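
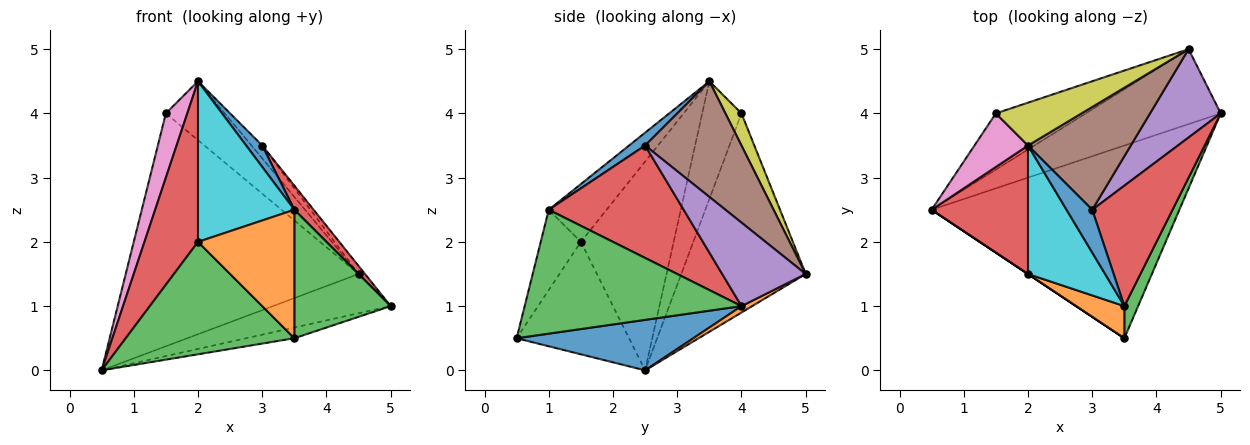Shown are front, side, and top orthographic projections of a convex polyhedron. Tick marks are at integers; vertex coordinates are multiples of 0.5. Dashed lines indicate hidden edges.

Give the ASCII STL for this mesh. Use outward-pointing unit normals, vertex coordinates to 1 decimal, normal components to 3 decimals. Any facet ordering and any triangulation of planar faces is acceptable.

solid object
 facet normal 0.199 0.054 -0.978
  outer loop
   vertex 3.5 0.5 0.5
   vertex 0.5 2.5 0.0
   vertex 5.0 4.0 1.0
  endloop
 endfacet
 facet normal 0.042 0.464 -0.885
  outer loop
   vertex 4.5 5.0 1.5
   vertex 5.0 4.0 1.0
   vertex 0.5 2.5 0.0
  endloop
 endfacet
 facet normal -0.555 -0.832 0.000
  outer loop
   vertex 2.0 1.5 2.0
   vertex 0.5 2.5 0.0
   vertex 3.5 0.5 0.5
  endloop
 endfacet
 facet normal -0.804 -0.464 0.371
  outer loop
   vertex 2.0 1.5 2.0
   vertex 2.0 3.5 4.5
   vertex 0.5 2.5 0.0
  endloop
 endfacet
 facet normal 0.762 0.059 0.645
  outer loop
   vertex 3.0 2.5 3.5
   vertex 5.0 4.0 1.0
   vertex 4.5 5.0 1.5
  endloop
 endfacet
 facet normal 0.745 0.083 0.662
  outer loop
   vertex 3.0 2.5 3.5
   vertex 4.5 5.0 1.5
   vertex 2.0 3.5 4.5
  endloop
 endfacet
 facet normal -0.815 -0.445 0.371
  outer loop
   vertex 1.5 4.0 4.0
   vertex 0.5 2.5 0.0
   vertex 2.0 3.5 4.5
  endloop
 endfacet
 facet normal -0.461 0.863 -0.208
  outer loop
   vertex 1.5 4.0 4.0
   vertex 4.5 5.0 1.5
   vertex 0.5 2.5 0.0
  endloop
 endfacet
 facet normal 0.215 0.790 0.574
  outer loop
   vertex 1.5 4.0 4.0
   vertex 2.0 3.5 4.5
   vertex 4.5 5.0 1.5
  endloop
 endfacet
 facet normal -0.424 -0.707 0.566
  outer loop
   vertex 3.5 1.0 2.5
   vertex 2.0 3.5 4.5
   vertex 2.0 1.5 2.0
  endloop
 endfacet
 facet normal 0.408 -0.408 0.816
  outer loop
   vertex 3.5 1.0 2.5
   vertex 3.0 2.5 3.5
   vertex 2.0 3.5 4.5
  endloop
 endfacet
 facet normal -0.375 -0.899 0.225
  outer loop
   vertex 3.5 1.0 2.5
   vertex 2.0 1.5 2.0
   vertex 3.5 0.5 0.5
  endloop
 endfacet
 facet normal 0.909 -0.404 0.101
  outer loop
   vertex 3.5 1.0 2.5
   vertex 3.5 0.5 0.5
   vertex 5.0 4.0 1.0
  endloop
 endfacet
 facet normal 0.808 -0.115 0.577
  outer loop
   vertex 3.5 1.0 2.5
   vertex 5.0 4.0 1.0
   vertex 3.0 2.5 3.5
  endloop
 endfacet
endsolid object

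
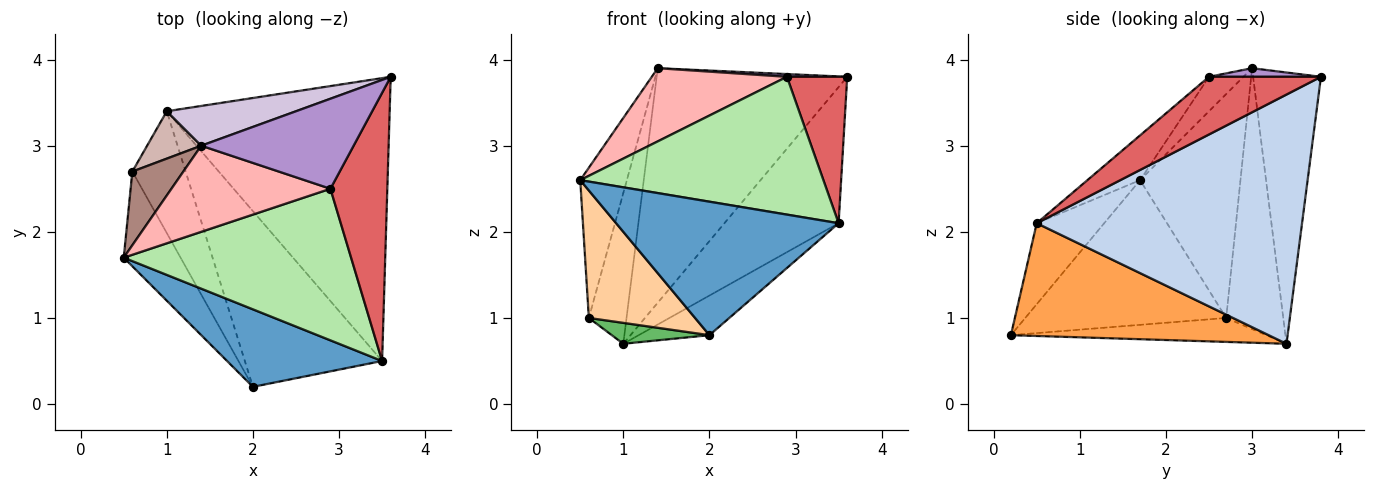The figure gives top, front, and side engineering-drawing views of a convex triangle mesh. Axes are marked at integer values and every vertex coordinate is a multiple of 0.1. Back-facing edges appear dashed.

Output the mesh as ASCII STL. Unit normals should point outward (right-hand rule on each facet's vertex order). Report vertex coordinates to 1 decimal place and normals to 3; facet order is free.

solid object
 facet normal -0.254 -0.837 0.486
  outer loop
   vertex 3.5 0.5 2.1
   vertex 0.5 1.7 2.6
   vertex 2.0 0.2 0.8
  endloop
 endfacet
 facet normal 0.710 0.305 -0.635
  outer loop
   vertex 3.5 0.5 2.1
   vertex 1.0 3.4 0.7
   vertex 3.6 3.8 3.8
  endloop
 endfacet
 facet normal 0.625 0.172 -0.761
  outer loop
   vertex 3.5 0.5 2.1
   vertex 2.0 0.2 0.8
   vertex 1.0 3.4 0.7
  endloop
 endfacet
 facet normal -0.835 -0.441 -0.328
  outer loop
   vertex 0.6 2.7 1.0
   vertex 2.0 0.2 0.8
   vertex 0.5 1.7 2.6
  endloop
 endfacet
 facet normal -0.405 -0.155 -0.901
  outer loop
   vertex 0.6 2.7 1.0
   vertex 1.0 3.4 0.7
   vertex 2.0 0.2 0.8
  endloop
 endfacet
 facet normal -0.144 -0.666 0.732
  outer loop
   vertex 2.9 2.5 3.8
   vertex 0.5 1.7 2.6
   vertex 3.5 0.5 2.1
  endloop
 endfacet
 facet normal 0.665 -0.358 0.656
  outer loop
   vertex 2.9 2.5 3.8
   vertex 3.5 0.5 2.1
   vertex 3.6 3.8 3.8
  endloop
 endfacet
 facet normal -0.163 -0.639 0.752
  outer loop
   vertex 1.4 3.0 3.9
   vertex 0.5 1.7 2.6
   vertex 2.9 2.5 3.8
  endloop
 endfacet
 facet normal 0.056 -0.030 0.998
  outer loop
   vertex 1.4 3.0 3.9
   vertex 2.9 2.5 3.8
   vertex 3.6 3.8 3.8
  endloop
 endfacet
 facet normal -0.331 0.930 0.158
  outer loop
   vertex 1.4 3.0 3.9
   vertex 3.6 3.8 3.8
   vertex 1.0 3.4 0.7
  endloop
 endfacet
 facet normal -0.888 0.413 0.202
  outer loop
   vertex 1.4 3.0 3.9
   vertex 0.6 2.7 1.0
   vertex 0.5 1.7 2.6
  endloop
 endfacet
 facet normal -0.822 0.543 0.171
  outer loop
   vertex 1.4 3.0 3.9
   vertex 1.0 3.4 0.7
   vertex 0.6 2.7 1.0
  endloop
 endfacet
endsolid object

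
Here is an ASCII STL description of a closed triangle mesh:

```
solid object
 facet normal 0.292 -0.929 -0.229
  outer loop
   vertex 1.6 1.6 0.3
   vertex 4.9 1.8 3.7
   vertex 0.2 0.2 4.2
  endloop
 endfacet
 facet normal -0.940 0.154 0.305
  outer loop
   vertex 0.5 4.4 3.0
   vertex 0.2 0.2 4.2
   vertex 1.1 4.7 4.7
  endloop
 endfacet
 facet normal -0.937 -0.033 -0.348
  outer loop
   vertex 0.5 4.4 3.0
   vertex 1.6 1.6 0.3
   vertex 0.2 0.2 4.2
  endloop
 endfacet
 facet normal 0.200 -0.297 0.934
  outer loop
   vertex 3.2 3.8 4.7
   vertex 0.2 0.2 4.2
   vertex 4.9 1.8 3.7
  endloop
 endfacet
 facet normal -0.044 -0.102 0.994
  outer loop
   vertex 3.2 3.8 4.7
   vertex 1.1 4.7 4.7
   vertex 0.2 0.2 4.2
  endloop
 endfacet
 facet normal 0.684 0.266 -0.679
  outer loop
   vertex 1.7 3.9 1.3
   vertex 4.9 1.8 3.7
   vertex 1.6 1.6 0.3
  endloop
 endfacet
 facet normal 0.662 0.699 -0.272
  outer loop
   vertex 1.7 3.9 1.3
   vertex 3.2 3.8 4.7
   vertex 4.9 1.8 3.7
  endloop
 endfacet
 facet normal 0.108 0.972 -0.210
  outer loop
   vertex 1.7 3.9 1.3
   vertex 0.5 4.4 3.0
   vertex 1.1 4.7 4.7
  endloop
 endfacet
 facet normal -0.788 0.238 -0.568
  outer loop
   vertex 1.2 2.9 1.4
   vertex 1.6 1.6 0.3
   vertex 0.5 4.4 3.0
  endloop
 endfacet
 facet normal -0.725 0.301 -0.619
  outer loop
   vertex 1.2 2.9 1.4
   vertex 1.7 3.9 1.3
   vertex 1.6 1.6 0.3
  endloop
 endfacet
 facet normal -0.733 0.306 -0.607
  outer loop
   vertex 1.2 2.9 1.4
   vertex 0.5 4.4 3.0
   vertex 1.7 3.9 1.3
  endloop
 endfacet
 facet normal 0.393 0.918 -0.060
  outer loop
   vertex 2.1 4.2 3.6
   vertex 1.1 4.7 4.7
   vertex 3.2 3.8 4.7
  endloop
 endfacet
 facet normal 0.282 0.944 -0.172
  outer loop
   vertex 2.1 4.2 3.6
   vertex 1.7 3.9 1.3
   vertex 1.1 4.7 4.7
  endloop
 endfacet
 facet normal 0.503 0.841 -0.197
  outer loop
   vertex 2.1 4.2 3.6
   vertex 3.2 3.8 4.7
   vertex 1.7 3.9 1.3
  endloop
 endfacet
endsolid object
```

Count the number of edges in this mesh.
21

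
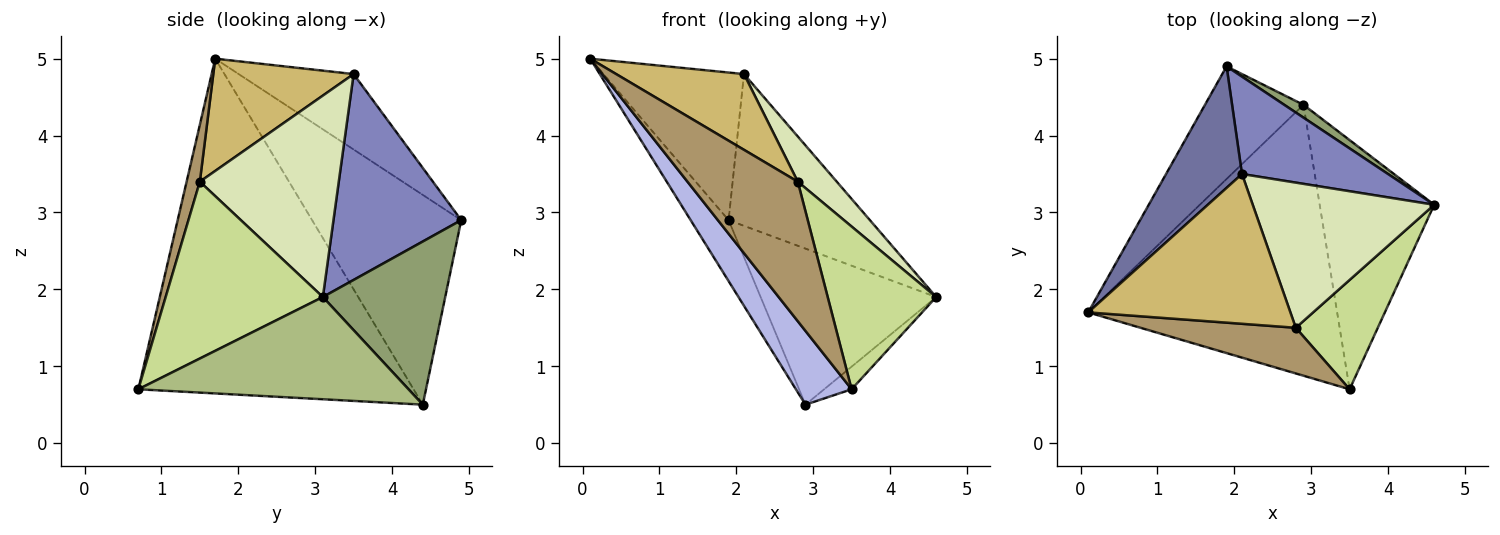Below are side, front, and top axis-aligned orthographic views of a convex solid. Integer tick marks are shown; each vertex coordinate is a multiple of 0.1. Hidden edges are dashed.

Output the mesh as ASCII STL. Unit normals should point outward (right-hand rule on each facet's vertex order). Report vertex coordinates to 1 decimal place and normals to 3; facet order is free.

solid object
 facet normal -0.534 0.653 0.537
  outer loop
   vertex 2.1 3.5 4.8
   vertex 1.9 4.9 2.9
   vertex 0.1 1.7 5.0
  endloop
 endfacet
 facet normal 0.606 0.670 0.430
  outer loop
   vertex 2.1 3.5 4.8
   vertex 4.6 3.1 1.9
   vertex 1.9 4.9 2.9
  endloop
 endfacet
 facet normal -0.882 0.224 -0.414
  outer loop
   vertex 2.9 4.4 0.5
   vertex 0.1 1.7 5.0
   vertex 1.9 4.9 2.9
  endloop
 endfacet
 facet normal -0.792 -0.160 -0.589
  outer loop
   vertex 2.9 4.4 0.5
   vertex 3.5 0.7 0.7
   vertex 0.1 1.7 5.0
  endloop
 endfacet
 facet normal 0.571 0.819 0.067
  outer loop
   vertex 2.9 4.4 0.5
   vertex 1.9 4.9 2.9
   vertex 4.6 3.1 1.9
  endloop
 endfacet
 facet normal 0.665 0.068 -0.744
  outer loop
   vertex 2.9 4.4 0.5
   vertex 4.6 3.1 1.9
   vertex 3.5 0.7 0.7
  endloop
 endfacet
 facet normal 0.769 -0.531 0.357
  outer loop
   vertex 2.8 1.5 3.4
   vertex 3.5 0.7 0.7
   vertex 4.6 3.1 1.9
  endloop
 endfacet
 facet normal 0.727 -0.204 0.655
  outer loop
   vertex 2.8 1.5 3.4
   vertex 4.6 3.1 1.9
   vertex 2.1 3.5 4.8
  endloop
 endfacet
 facet normal 0.113 -0.944 0.309
  outer loop
   vertex 2.8 1.5 3.4
   vertex 0.1 1.7 5.0
   vertex 3.5 0.7 0.7
  endloop
 endfacet
 facet normal 0.444 -0.404 0.800
  outer loop
   vertex 2.8 1.5 3.4
   vertex 2.1 3.5 4.8
   vertex 0.1 1.7 5.0
  endloop
 endfacet
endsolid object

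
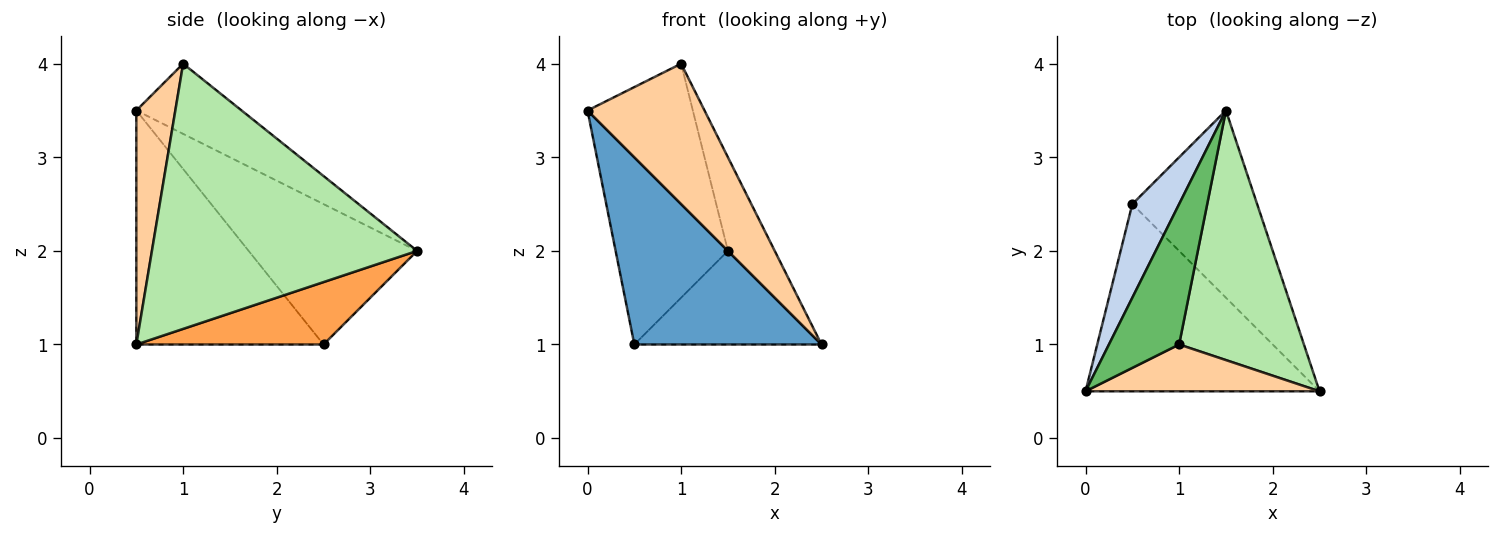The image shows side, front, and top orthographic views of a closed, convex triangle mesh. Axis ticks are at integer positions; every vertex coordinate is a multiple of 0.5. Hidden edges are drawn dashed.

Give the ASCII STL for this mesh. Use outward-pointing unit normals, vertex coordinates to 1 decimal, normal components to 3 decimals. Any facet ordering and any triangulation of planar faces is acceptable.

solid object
 facet normal -0.577 -0.577 -0.577
  outer loop
   vertex 0.5 2.5 1.0
   vertex 2.5 0.5 1.0
   vertex 0.0 0.5 3.5
  endloop
 endfacet
 facet normal -0.802 0.535 0.267
  outer loop
   vertex 0.5 2.5 1.0
   vertex 0.0 0.5 3.5
   vertex 1.5 3.5 2.0
  endloop
 endfacet
 facet normal 0.408 0.408 -0.816
  outer loop
   vertex 0.5 2.5 1.0
   vertex 1.5 3.5 2.0
   vertex 2.5 0.5 1.0
  endloop
 endfacet
 facet normal 0.302 -0.905 0.302
  outer loop
   vertex 1.0 1.0 4.0
   vertex 0.0 0.5 3.5
   vertex 2.5 0.5 1.0
  endloop
 endfacet
 facet normal -0.577 0.577 0.577
  outer loop
   vertex 1.0 1.0 4.0
   vertex 1.5 3.5 2.0
   vertex 0.0 0.5 3.5
  endloop
 endfacet
 facet normal 0.894 0.158 0.420
  outer loop
   vertex 1.0 1.0 4.0
   vertex 2.5 0.5 1.0
   vertex 1.5 3.5 2.0
  endloop
 endfacet
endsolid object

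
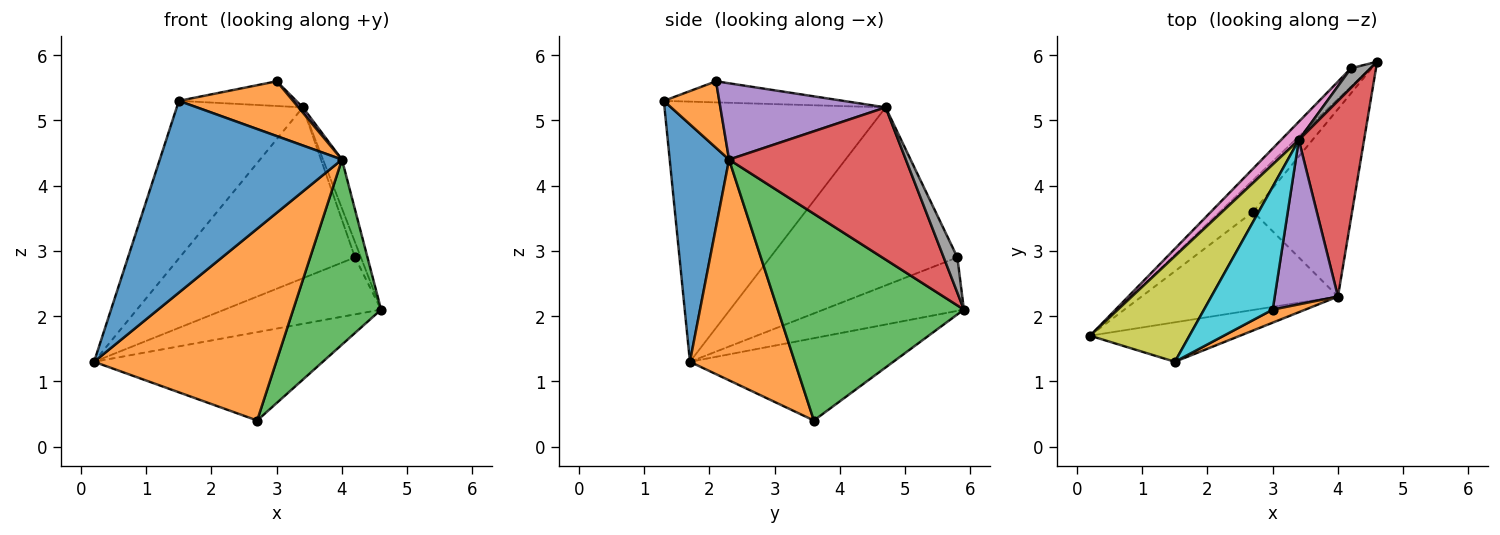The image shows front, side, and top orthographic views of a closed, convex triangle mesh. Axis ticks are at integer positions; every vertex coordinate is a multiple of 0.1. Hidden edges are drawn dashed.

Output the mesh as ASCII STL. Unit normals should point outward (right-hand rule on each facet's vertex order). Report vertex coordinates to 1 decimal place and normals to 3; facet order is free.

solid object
 facet normal -0.642 0.722 -0.259
  outer loop
   vertex 2.7 3.6 0.4
   vertex 0.2 1.7 1.3
   vertex 4.6 5.9 2.1
  endloop
 endfacet
 facet normal 0.456 -0.792 -0.406
  outer loop
   vertex 4.0 2.3 4.4
   vertex 0.2 1.7 1.3
   vertex 2.7 3.6 0.4
  endloop
 endfacet
 facet normal 0.830 -0.392 -0.397
  outer loop
   vertex 4.0 2.3 4.4
   vertex 2.7 3.6 0.4
   vertex 4.6 5.9 2.1
  endloop
 endfacet
 facet normal 0.915 0.098 0.392
  outer loop
   vertex 4.0 2.3 4.4
   vertex 4.6 5.9 2.1
   vertex 3.4 4.7 5.2
  endloop
 endfacet
 facet normal 0.770 -0.020 0.638
  outer loop
   vertex 4.0 2.3 4.4
   vertex 3.4 4.7 5.2
   vertex 3.0 2.1 5.6
  endloop
 endfacet
 facet normal -0.649 0.724 -0.234
  outer loop
   vertex 4.2 5.8 2.9
   vertex 4.6 5.9 2.1
   vertex 0.2 1.7 1.3
  endloop
 endfacet
 facet normal -0.728 0.682 0.073
  outer loop
   vertex 4.2 5.8 2.9
   vertex 0.2 1.7 1.3
   vertex 3.4 4.7 5.2
  endloop
 endfacet
 facet normal 0.819 0.353 0.453
  outer loop
   vertex 4.2 5.8 2.9
   vertex 3.4 4.7 5.2
   vertex 4.6 5.9 2.1
  endloop
 endfacet
 facet normal -0.825 0.470 0.315
  outer loop
   vertex 1.5 1.3 5.3
   vertex 3.4 4.7 5.2
   vertex 0.2 1.7 1.3
  endloop
 endfacet
 facet normal -0.288 0.189 0.939
  outer loop
   vertex 1.5 1.3 5.3
   vertex 3.0 2.1 5.6
   vertex 3.4 4.7 5.2
  endloop
 endfacet
 facet normal 0.304 -0.933 -0.192
  outer loop
   vertex 1.5 1.3 5.3
   vertex 0.2 1.7 1.3
   vertex 4.0 2.3 4.4
  endloop
 endfacet
 facet normal 0.427 -0.880 0.209
  outer loop
   vertex 1.5 1.3 5.3
   vertex 4.0 2.3 4.4
   vertex 3.0 2.1 5.6
  endloop
 endfacet
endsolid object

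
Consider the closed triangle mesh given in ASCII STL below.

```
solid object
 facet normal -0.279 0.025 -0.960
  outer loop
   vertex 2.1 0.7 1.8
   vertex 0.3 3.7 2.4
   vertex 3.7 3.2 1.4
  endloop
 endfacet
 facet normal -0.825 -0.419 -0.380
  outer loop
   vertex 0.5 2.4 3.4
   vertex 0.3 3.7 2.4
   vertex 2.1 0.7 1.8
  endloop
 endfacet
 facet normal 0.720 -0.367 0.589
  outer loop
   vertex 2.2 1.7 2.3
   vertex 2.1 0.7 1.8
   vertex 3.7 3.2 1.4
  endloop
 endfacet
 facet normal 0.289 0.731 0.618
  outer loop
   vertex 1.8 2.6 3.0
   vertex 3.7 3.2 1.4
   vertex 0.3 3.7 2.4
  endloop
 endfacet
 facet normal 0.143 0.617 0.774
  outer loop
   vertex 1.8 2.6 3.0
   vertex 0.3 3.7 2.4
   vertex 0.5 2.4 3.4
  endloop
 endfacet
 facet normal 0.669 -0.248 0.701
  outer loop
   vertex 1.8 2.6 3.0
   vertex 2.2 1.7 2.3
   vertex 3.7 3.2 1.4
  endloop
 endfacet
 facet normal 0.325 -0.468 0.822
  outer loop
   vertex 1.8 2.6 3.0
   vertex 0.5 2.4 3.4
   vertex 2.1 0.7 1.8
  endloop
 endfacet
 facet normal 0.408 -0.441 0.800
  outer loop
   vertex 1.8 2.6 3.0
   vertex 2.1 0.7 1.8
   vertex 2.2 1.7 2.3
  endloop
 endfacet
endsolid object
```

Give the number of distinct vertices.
6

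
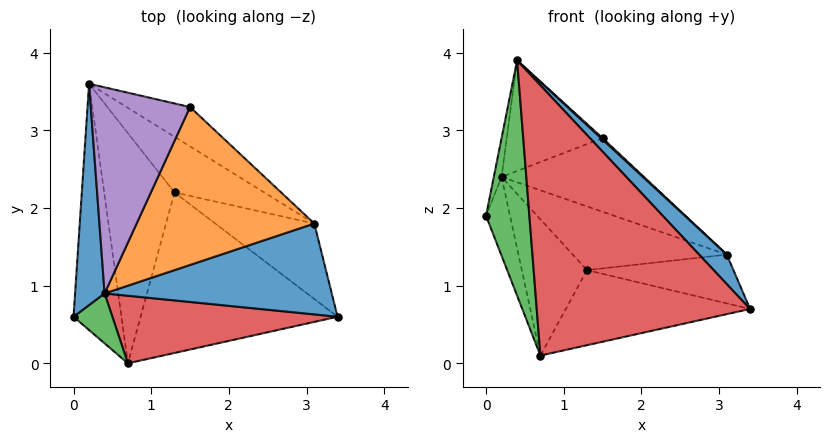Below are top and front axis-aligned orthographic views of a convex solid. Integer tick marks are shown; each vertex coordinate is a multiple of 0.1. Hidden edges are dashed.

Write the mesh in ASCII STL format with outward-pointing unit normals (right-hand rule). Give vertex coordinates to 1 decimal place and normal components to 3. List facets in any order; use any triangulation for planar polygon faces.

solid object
 facet normal -0.981 0.034 0.191
  outer loop
   vertex 0.4 0.9 3.9
   vertex 0.2 3.6 2.4
   vertex 0.0 0.6 1.9
  endloop
 endfacet
 facet normal -0.910 0.127 -0.396
  outer loop
   vertex 0.7 0.0 0.1
   vertex 0.0 0.6 1.9
   vertex 0.2 3.6 2.4
  endloop
 endfacet
 facet normal -0.291 -0.936 0.199
  outer loop
   vertex 0.7 0.0 0.1
   vertex 0.4 0.9 3.9
   vertex 0.0 0.6 1.9
  endloop
 endfacet
 facet normal 0.160 -0.958 0.239
  outer loop
   vertex 0.7 0.0 0.1
   vertex 3.4 0.6 0.7
   vertex 0.4 0.9 3.9
  endloop
 endfacet
 facet normal -0.224 0.461 0.859
  outer loop
   vertex 1.5 3.3 2.9
   vertex 0.2 3.6 2.4
   vertex 0.4 0.9 3.9
  endloop
 endfacet
 facet normal 0.107 0.421 -0.901
  outer loop
   vertex 1.3 2.2 1.2
   vertex 3.4 0.6 0.7
   vertex 0.7 0.0 0.1
  endloop
 endfacet
 facet normal -0.279 0.489 -0.826
  outer loop
   vertex 1.3 2.2 1.2
   vertex 0.7 0.0 0.1
   vertex 0.2 3.6 2.4
  endloop
 endfacet
 facet normal 0.359 0.823 -0.440
  outer loop
   vertex 3.1 1.8 1.4
   vertex 0.2 3.6 2.4
   vertex 1.5 3.3 2.9
  endloop
 endfacet
 facet normal 0.234 0.732 -0.640
  outer loop
   vertex 3.1 1.8 1.4
   vertex 1.3 2.2 1.2
   vertex 0.2 3.6 2.4
  endloop
 endfacet
 facet normal 0.209 0.531 -0.821
  outer loop
   vertex 3.1 1.8 1.4
   vertex 3.4 0.6 0.7
   vertex 1.3 2.2 1.2
  endloop
 endfacet
 facet normal 0.701 -0.220 0.678
  outer loop
   vertex 3.1 1.8 1.4
   vertex 0.4 0.9 3.9
   vertex 3.4 0.6 0.7
  endloop
 endfacet
 facet normal 0.681 -0.007 0.733
  outer loop
   vertex 3.1 1.8 1.4
   vertex 1.5 3.3 2.9
   vertex 0.4 0.9 3.9
  endloop
 endfacet
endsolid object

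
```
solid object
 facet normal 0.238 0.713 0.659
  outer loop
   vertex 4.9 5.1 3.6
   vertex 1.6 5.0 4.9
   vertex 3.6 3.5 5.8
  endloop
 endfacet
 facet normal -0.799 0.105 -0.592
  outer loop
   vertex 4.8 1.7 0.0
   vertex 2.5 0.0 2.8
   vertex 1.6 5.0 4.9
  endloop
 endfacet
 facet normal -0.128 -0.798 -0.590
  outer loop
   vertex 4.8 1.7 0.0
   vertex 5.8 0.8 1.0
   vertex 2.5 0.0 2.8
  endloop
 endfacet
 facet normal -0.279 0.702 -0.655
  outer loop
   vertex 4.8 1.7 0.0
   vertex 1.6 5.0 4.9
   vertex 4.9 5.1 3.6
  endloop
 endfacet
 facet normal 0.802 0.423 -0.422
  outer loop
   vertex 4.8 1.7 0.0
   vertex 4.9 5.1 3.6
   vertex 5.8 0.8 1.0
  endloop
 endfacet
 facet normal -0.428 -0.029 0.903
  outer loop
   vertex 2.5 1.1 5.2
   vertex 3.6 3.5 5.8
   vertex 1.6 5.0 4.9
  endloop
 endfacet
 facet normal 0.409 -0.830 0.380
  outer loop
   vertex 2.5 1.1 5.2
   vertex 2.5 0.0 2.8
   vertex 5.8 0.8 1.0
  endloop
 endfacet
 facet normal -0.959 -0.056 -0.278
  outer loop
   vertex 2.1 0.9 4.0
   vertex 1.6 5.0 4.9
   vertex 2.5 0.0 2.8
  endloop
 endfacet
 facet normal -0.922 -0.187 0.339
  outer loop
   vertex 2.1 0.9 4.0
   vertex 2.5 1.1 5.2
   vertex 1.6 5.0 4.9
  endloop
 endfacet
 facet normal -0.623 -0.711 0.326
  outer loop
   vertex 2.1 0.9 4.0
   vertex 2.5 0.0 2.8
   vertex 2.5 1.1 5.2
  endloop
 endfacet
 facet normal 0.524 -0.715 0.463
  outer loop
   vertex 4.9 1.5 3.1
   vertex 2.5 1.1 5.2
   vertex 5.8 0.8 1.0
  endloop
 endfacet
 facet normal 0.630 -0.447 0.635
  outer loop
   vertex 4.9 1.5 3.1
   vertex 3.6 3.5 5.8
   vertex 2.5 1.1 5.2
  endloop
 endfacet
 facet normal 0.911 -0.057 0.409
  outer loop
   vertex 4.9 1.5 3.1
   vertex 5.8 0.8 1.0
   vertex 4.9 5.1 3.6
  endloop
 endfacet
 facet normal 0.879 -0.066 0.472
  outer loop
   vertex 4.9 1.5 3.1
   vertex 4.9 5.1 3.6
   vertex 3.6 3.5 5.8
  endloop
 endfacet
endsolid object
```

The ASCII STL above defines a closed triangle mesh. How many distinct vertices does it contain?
9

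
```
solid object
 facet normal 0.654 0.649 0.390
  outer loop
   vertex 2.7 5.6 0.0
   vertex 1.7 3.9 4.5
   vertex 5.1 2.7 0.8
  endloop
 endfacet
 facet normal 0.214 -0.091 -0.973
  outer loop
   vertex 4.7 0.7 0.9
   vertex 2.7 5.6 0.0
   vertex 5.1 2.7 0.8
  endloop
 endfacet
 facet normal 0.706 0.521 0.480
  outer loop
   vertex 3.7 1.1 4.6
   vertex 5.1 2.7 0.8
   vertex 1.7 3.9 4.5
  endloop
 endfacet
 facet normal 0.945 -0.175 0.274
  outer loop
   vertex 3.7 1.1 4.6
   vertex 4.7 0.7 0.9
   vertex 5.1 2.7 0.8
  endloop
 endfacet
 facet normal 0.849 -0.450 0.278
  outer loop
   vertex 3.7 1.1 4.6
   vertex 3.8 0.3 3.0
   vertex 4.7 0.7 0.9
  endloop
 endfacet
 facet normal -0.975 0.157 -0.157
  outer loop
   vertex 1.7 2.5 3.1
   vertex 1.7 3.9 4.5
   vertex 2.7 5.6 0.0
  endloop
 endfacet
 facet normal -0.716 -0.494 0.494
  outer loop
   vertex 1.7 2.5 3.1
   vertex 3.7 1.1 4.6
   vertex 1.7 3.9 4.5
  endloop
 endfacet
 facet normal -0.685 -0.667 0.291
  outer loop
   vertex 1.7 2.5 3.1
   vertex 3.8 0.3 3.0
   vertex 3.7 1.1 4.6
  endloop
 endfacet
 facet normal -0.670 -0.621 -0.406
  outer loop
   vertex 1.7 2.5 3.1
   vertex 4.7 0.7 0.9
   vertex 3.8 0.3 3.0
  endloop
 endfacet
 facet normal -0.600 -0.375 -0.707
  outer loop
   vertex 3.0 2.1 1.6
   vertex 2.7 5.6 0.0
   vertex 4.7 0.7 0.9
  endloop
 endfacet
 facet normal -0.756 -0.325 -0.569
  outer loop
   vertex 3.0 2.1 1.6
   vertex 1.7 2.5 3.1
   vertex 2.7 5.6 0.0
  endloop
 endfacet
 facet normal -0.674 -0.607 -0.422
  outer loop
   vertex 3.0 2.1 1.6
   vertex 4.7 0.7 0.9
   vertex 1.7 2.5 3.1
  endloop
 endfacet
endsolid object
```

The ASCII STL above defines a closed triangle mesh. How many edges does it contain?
18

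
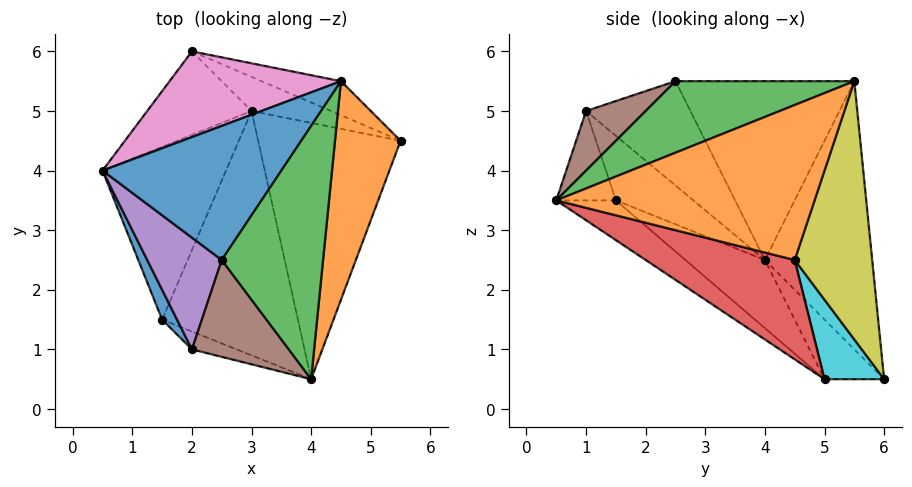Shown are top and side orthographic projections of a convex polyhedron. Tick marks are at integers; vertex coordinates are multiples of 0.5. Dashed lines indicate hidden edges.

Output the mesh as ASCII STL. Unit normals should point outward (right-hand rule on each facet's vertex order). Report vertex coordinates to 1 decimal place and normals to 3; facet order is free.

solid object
 facet normal -0.640 0.426 0.640
  outer loop
   vertex 4.5 5.5 5.5
   vertex 0.5 4.0 2.5
   vertex 2.5 2.5 5.5
  endloop
 endfacet
 facet normal 0.894 -0.241 0.378
  outer loop
   vertex 4.5 5.5 5.5
   vertex 4.0 0.5 3.5
   vertex 5.5 4.5 2.5
  endloop
 endfacet
 facet normal 0.538 -0.359 0.763
  outer loop
   vertex 4.5 5.5 5.5
   vertex 2.5 2.5 5.5
   vertex 4.0 0.5 3.5
  endloop
 endfacet
 facet normal 0.528 -0.387 -0.756
  outer loop
   vertex 3.0 5.0 0.5
   vertex 5.5 4.5 2.5
   vertex 4.0 0.5 3.5
  endloop
 endfacet
 facet normal -0.811 0.077 0.580
  outer loop
   vertex 2.0 1.0 5.0
   vertex 2.5 2.5 5.5
   vertex 0.5 4.0 2.5
  endloop
 endfacet
 facet normal 0.476 -0.417 0.774
  outer loop
   vertex 2.0 1.0 5.0
   vertex 4.0 0.5 3.5
   vertex 2.5 2.5 5.5
  endloop
 endfacet
 facet normal -0.547 0.760 0.350
  outer loop
   vertex 2.0 6.0 0.5
   vertex 0.5 4.0 2.5
   vertex 4.5 5.5 5.5
  endloop
 endfacet
 facet normal -0.444 -0.444 -0.778
  outer loop
   vertex 2.0 6.0 0.5
   vertex 3.0 5.0 0.5
   vertex 0.5 4.0 2.5
  endloop
 endfacet
 facet normal 0.457 0.878 -0.141
  outer loop
   vertex 2.0 6.0 0.5
   vertex 4.5 5.5 5.5
   vertex 5.5 4.5 2.5
  endloop
 endfacet
 facet normal 0.577 0.577 -0.577
  outer loop
   vertex 2.0 6.0 0.5
   vertex 5.5 4.5 2.5
   vertex 3.0 5.0 0.5
  endloop
 endfacet
 facet normal -0.933 -0.287 0.215
  outer loop
   vertex 1.5 1.5 3.5
   vertex 2.0 1.0 5.0
   vertex 0.5 4.0 2.5
  endloop
 endfacet
 facet normal -0.365 -0.913 -0.183
  outer loop
   vertex 1.5 1.5 3.5
   vertex 4.0 0.5 3.5
   vertex 2.0 1.0 5.0
  endloop
 endfacet
 facet normal -0.424 -0.478 -0.769
  outer loop
   vertex 1.5 1.5 3.5
   vertex 0.5 4.0 2.5
   vertex 3.0 5.0 0.5
  endloop
 endfacet
 facet normal -0.230 -0.575 -0.785
  outer loop
   vertex 1.5 1.5 3.5
   vertex 3.0 5.0 0.5
   vertex 4.0 0.5 3.5
  endloop
 endfacet
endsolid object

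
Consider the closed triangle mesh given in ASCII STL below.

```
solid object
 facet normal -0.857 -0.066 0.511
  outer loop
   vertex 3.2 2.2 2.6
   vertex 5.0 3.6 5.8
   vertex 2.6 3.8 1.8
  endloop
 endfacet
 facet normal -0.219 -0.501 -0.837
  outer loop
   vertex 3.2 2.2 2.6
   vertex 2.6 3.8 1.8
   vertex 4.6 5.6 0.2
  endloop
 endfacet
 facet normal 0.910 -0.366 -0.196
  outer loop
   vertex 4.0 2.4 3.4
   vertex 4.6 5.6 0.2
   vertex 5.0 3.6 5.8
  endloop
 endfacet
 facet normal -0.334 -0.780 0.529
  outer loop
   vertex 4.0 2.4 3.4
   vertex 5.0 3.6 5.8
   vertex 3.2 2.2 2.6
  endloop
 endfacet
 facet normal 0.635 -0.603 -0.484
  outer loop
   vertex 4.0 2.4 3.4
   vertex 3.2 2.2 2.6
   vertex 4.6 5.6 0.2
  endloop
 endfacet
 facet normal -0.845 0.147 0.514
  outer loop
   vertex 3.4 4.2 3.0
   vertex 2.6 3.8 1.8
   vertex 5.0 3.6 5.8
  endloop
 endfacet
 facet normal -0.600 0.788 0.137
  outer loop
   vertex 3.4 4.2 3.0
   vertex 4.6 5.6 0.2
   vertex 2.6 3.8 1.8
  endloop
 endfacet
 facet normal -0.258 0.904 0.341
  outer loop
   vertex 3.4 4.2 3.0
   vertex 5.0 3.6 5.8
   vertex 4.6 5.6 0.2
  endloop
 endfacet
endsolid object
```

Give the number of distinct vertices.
6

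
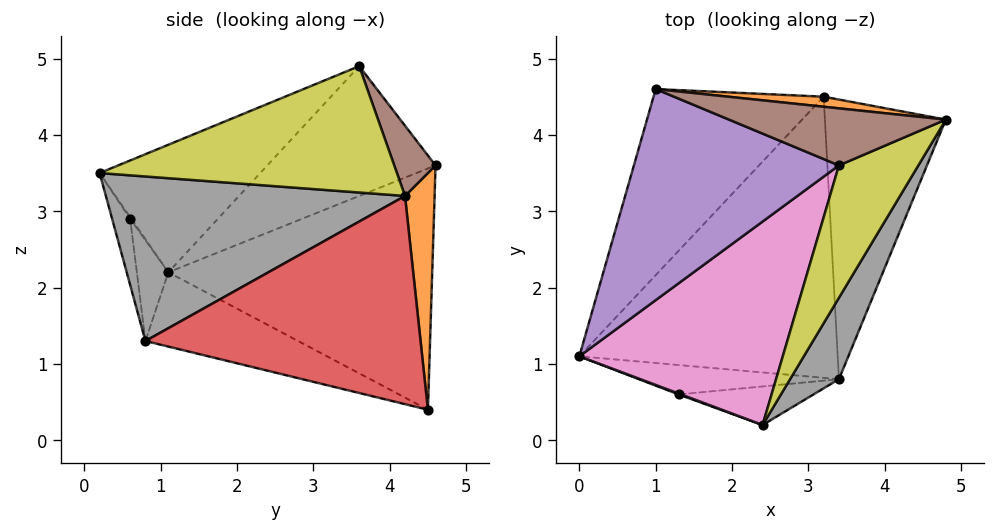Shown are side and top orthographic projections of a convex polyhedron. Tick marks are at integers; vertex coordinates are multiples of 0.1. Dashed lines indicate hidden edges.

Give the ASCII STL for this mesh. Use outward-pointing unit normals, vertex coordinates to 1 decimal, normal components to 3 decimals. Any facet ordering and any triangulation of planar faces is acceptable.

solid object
 facet normal -0.741 0.421 -0.523
  outer loop
   vertex 3.2 4.5 0.4
   vertex 0.0 1.1 2.2
   vertex 1.0 4.6 3.6
  endloop
 endfacet
 facet normal 0.109 0.993 0.044
  outer loop
   vertex 3.2 4.5 0.4
   vertex 1.0 4.6 3.6
   vertex 4.8 4.2 3.2
  endloop
 endfacet
 facet normal -0.268 -0.241 -0.933
  outer loop
   vertex 3.4 0.8 1.3
   vertex 0.0 1.1 2.2
   vertex 3.2 4.5 0.4
  endloop
 endfacet
 facet normal 0.862 -0.075 -0.501
  outer loop
   vertex 3.4 0.8 1.3
   vertex 3.2 4.5 0.4
   vertex 4.8 4.2 3.2
  endloop
 endfacet
 facet normal -0.526 -0.182 0.831
  outer loop
   vertex 3.4 3.6 4.9
   vertex 1.0 4.6 3.6
   vertex 0.0 1.1 2.2
  endloop
 endfacet
 facet normal 0.139 0.892 0.430
  outer loop
   vertex 3.4 3.6 4.9
   vertex 4.8 4.2 3.2
   vertex 1.0 4.6 3.6
  endloop
 endfacet
 facet normal -0.522 -0.189 0.832
  outer loop
   vertex 2.4 0.2 3.5
   vertex 3.4 3.6 4.9
   vertex 0.0 1.1 2.2
  endloop
 endfacet
 facet normal 0.839 -0.484 0.249
  outer loop
   vertex 2.4 0.2 3.5
   vertex 3.4 0.8 1.3
   vertex 4.8 4.2 3.2
  endloop
 endfacet
 facet normal 0.767 -0.424 0.482
  outer loop
   vertex 2.4 0.2 3.5
   vertex 4.8 4.2 3.2
   vertex 3.4 3.6 4.9
  endloop
 endfacet
 facet normal -0.172 -0.924 -0.341
  outer loop
   vertex 1.3 0.6 2.9
   vertex 0.0 1.1 2.2
   vertex 3.4 0.8 1.3
  endloop
 endfacet
 facet normal -0.535 -0.267 0.802
  outer loop
   vertex 1.3 0.6 2.9
   vertex 2.4 0.2 3.5
   vertex 0.0 1.1 2.2
  endloop
 endfacet
 facet normal -0.160 -0.931 -0.327
  outer loop
   vertex 1.3 0.6 2.9
   vertex 3.4 0.8 1.3
   vertex 2.4 0.2 3.5
  endloop
 endfacet
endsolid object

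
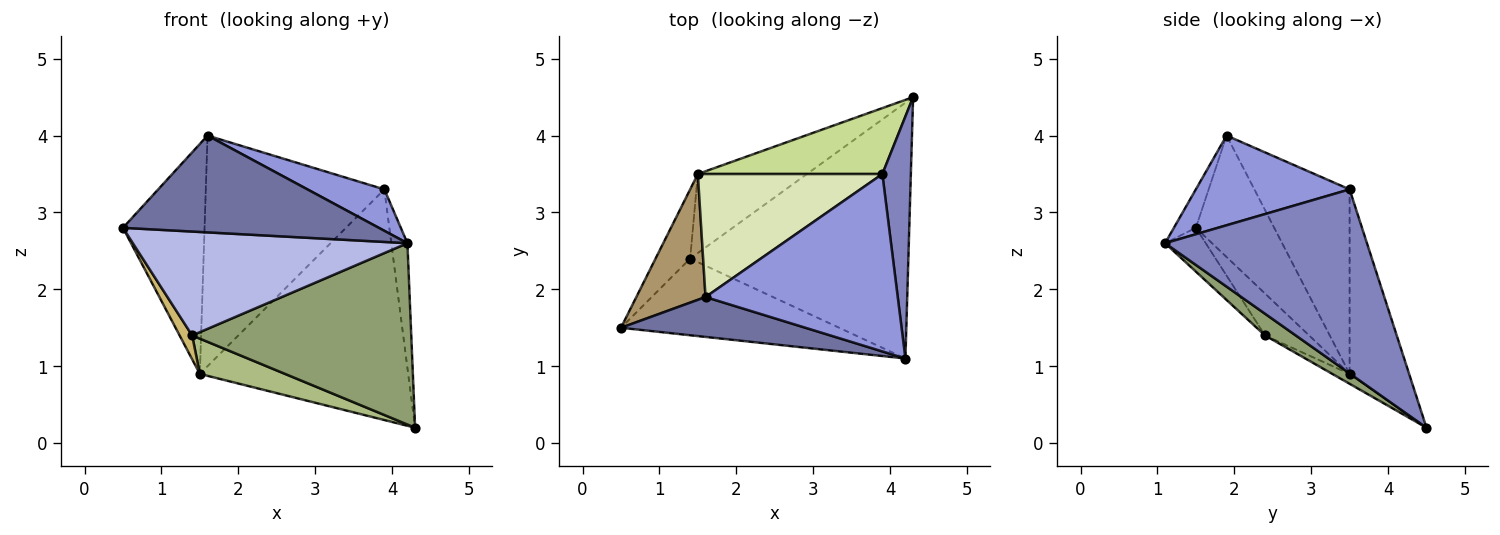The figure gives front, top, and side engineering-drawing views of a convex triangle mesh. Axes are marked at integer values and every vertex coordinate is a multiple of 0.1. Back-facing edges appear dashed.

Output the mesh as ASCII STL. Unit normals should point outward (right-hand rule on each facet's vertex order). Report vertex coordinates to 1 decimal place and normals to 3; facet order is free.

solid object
 facet normal -0.079 -0.922 0.380
  outer loop
   vertex 1.6 1.9 4.0
   vertex 0.5 1.5 2.8
   vertex 4.2 1.1 2.6
  endloop
 endfacet
 facet normal 0.985 0.079 0.152
  outer loop
   vertex 3.9 3.5 3.3
   vertex 4.2 1.1 2.6
   vertex 4.3 4.5 0.2
  endloop
 endfacet
 facet normal 0.414 -0.207 0.887
  outer loop
   vertex 3.9 3.5 3.3
   vertex 1.6 1.9 4.0
   vertex 4.2 1.1 2.6
  endloop
 endfacet
 facet normal -0.118 -0.799 -0.590
  outer loop
   vertex 1.4 2.4 1.4
   vertex 4.2 1.1 2.6
   vertex 0.5 1.5 2.8
  endloop
 endfacet
 facet normal 0.081 -0.576 -0.813
  outer loop
   vertex 1.4 2.4 1.4
   vertex 4.3 4.5 0.2
   vertex 4.2 1.1 2.6
  endloop
 endfacet
 facet normal -0.082 -0.406 -0.910
  outer loop
   vertex 1.5 3.5 0.9
   vertex 4.3 4.5 0.2
   vertex 1.4 2.4 1.4
  endloop
 endfacet
 facet normal -0.265 0.927 0.265
  outer loop
   vertex 1.5 3.5 0.9
   vertex 3.9 3.5 3.3
   vertex 4.3 4.5 0.2
  endloop
 endfacet
 facet normal -0.426 0.798 0.426
  outer loop
   vertex 1.5 3.5 0.9
   vertex 1.6 1.9 4.0
   vertex 3.9 3.5 3.3
  endloop
 endfacet
 facet normal -0.644 0.671 0.367
  outer loop
   vertex 1.5 3.5 0.9
   vertex 0.5 1.5 2.8
   vertex 1.6 1.9 4.0
  endloop
 endfacet
 facet normal -0.753 -0.214 -0.622
  outer loop
   vertex 1.5 3.5 0.9
   vertex 1.4 2.4 1.4
   vertex 0.5 1.5 2.8
  endloop
 endfacet
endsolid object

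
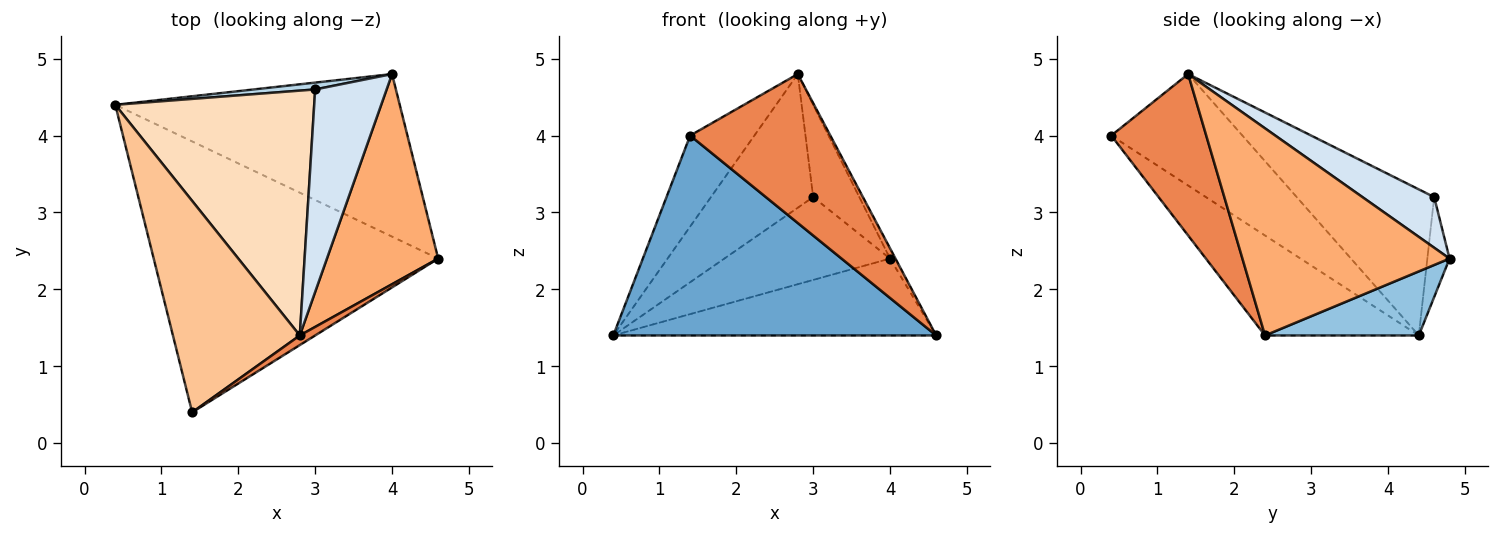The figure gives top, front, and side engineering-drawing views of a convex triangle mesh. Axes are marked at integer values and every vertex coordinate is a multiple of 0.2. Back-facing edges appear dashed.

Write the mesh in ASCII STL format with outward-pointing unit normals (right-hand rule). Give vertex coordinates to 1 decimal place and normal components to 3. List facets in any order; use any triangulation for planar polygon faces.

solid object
 facet normal -0.272 -0.571 -0.774
  outer loop
   vertex 1.4 0.4 4.0
   vertex 0.4 4.4 1.4
   vertex 4.6 2.4 1.4
  endloop
 endfacet
 facet normal 0.200 0.419 -0.886
  outer loop
   vertex 4.0 4.8 2.4
   vertex 4.6 2.4 1.4
   vertex 0.4 4.4 1.4
  endloop
 endfacet
 facet normal -0.132 0.988 0.081
  outer loop
   vertex 3.0 4.6 3.2
   vertex 4.0 4.8 2.4
   vertex 0.4 4.4 1.4
  endloop
 endfacet
 facet normal 0.542 0.348 0.765
  outer loop
   vertex 2.8 1.4 4.8
   vertex 4.0 4.8 2.4
   vertex 3.0 4.6 3.2
  endloop
 endfacet
 facet normal 0.560 -0.827 0.053
  outer loop
   vertex 2.8 1.4 4.8
   vertex 1.4 0.4 4.0
   vertex 4.6 2.4 1.4
  endloop
 endfacet
 facet normal 0.881 0.023 0.473
  outer loop
   vertex 2.8 1.4 4.8
   vertex 4.6 2.4 1.4
   vertex 4.0 4.8 2.4
  endloop
 endfacet
 facet normal -0.628 0.308 0.715
  outer loop
   vertex 2.8 1.4 4.8
   vertex 0.4 4.4 1.4
   vertex 1.4 0.4 4.0
  endloop
 endfacet
 facet normal -0.542 0.403 0.738
  outer loop
   vertex 2.8 1.4 4.8
   vertex 3.0 4.6 3.2
   vertex 0.4 4.4 1.4
  endloop
 endfacet
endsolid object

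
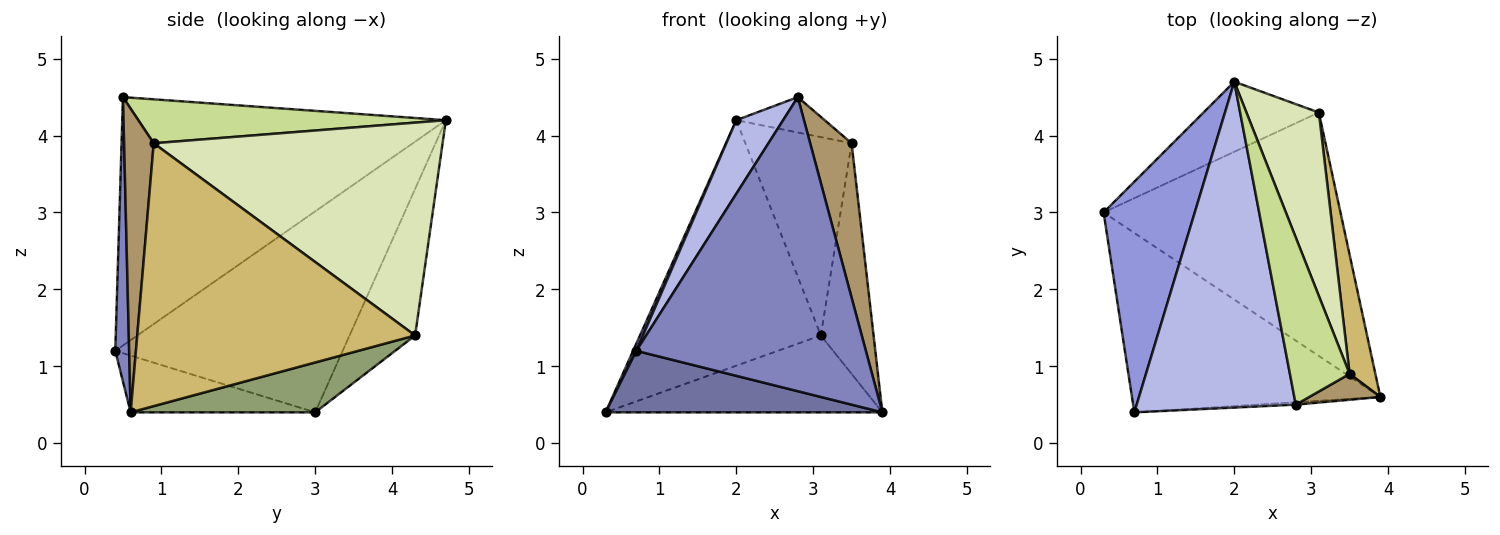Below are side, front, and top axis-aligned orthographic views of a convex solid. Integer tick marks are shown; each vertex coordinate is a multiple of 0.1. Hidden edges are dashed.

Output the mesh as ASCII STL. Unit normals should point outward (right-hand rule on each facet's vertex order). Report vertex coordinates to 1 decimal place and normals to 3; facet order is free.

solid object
 facet normal -0.211 -0.317 -0.925
  outer loop
   vertex 0.7 0.4 1.2
   vertex 0.3 3.0 0.4
   vertex 3.9 0.6 0.4
  endloop
 endfacet
 facet normal 0.060 -0.998 -0.008
  outer loop
   vertex 0.7 0.4 1.2
   vertex 3.9 0.6 0.4
   vertex 2.8 0.5 4.5
  endloop
 endfacet
 facet normal -0.911 -0.013 0.413
  outer loop
   vertex 0.7 0.4 1.2
   vertex 2.0 4.7 4.2
   vertex 0.3 3.0 0.4
  endloop
 endfacet
 facet normal -0.836 -0.121 0.536
  outer loop
   vertex 0.7 0.4 1.2
   vertex 2.8 0.5 4.5
   vertex 2.0 4.7 4.2
  endloop
 endfacet
 facet normal 0.197 0.295 -0.935
  outer loop
   vertex 3.1 4.3 1.4
   vertex 3.9 0.6 0.4
   vertex 0.3 3.0 0.4
  endloop
 endfacet
 facet normal -0.329 0.908 -0.259
  outer loop
   vertex 3.1 4.3 1.4
   vertex 0.3 3.0 0.4
   vertex 2.0 4.7 4.2
  endloop
 endfacet
 facet normal 0.584 0.168 0.794
  outer loop
   vertex 3.5 0.9 3.9
   vertex 2.0 4.7 4.2
   vertex 2.8 0.5 4.5
  endloop
 endfacet
 facet normal 0.894 0.329 0.304
  outer loop
   vertex 3.5 0.9 3.9
   vertex 3.1 4.3 1.4
   vertex 2.0 4.7 4.2
  endloop
 endfacet
 facet normal 0.576 -0.806 0.135
  outer loop
   vertex 3.5 0.9 3.9
   vertex 2.8 0.5 4.5
   vertex 3.9 0.6 0.4
  endloop
 endfacet
 facet normal 0.978 0.186 0.096
  outer loop
   vertex 3.5 0.9 3.9
   vertex 3.9 0.6 0.4
   vertex 3.1 4.3 1.4
  endloop
 endfacet
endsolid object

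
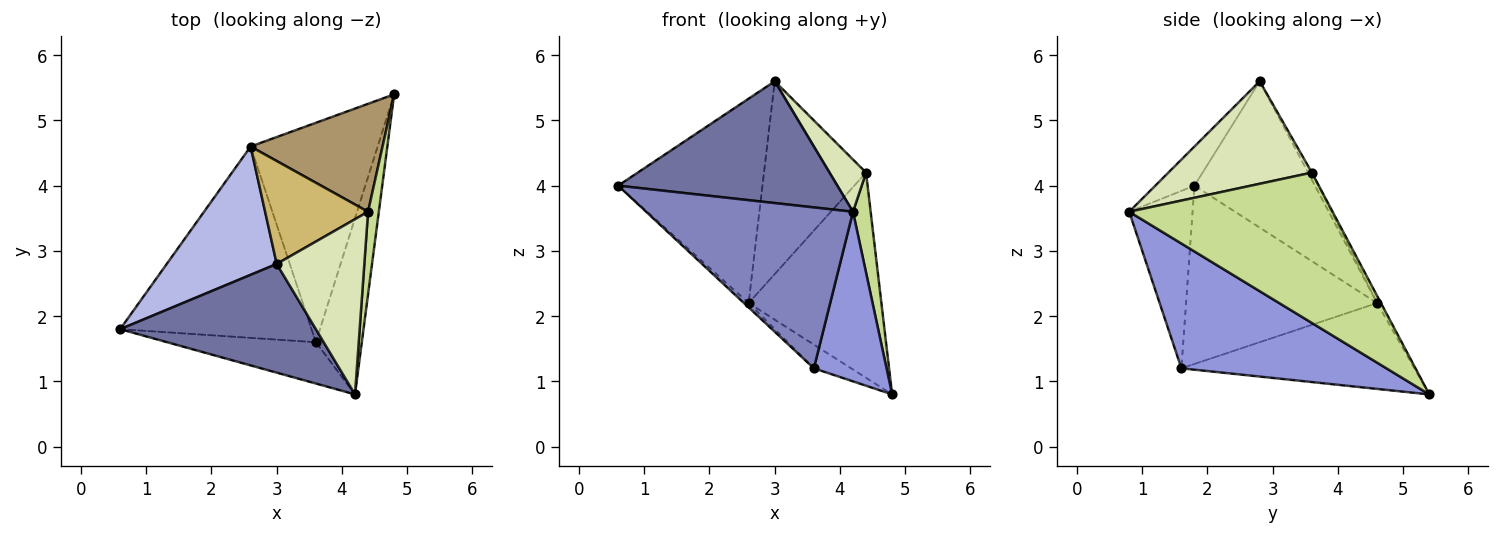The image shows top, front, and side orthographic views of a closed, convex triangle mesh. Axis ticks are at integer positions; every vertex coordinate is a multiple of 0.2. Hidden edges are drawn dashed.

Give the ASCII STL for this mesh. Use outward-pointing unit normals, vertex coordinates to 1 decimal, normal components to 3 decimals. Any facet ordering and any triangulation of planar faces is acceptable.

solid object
 facet normal -0.132 -0.739 0.660
  outer loop
   vertex 3.0 2.8 5.6
   vertex 0.6 1.8 4.0
   vertex 4.2 0.8 3.6
  endloop
 endfacet
 facet normal -0.284 -0.929 -0.238
  outer loop
   vertex 3.6 1.6 1.2
   vertex 4.2 0.8 3.6
   vertex 0.6 1.8 4.0
  endloop
 endfacet
 facet normal 0.890 -0.316 -0.328
  outer loop
   vertex 3.6 1.6 1.2
   vertex 4.8 5.4 0.8
   vertex 4.2 0.8 3.6
  endloop
 endfacet
 facet normal -0.577 0.691 0.434
  outer loop
   vertex 2.6 4.6 2.2
   vertex 0.6 1.8 4.0
   vertex 3.0 2.8 5.6
  endloop
 endfacet
 facet normal -0.682 0.017 -0.732
  outer loop
   vertex 2.6 4.6 2.2
   vertex 3.6 1.6 1.2
   vertex 0.6 1.8 4.0
  endloop
 endfacet
 facet normal -0.558 0.089 -0.825
  outer loop
   vertex 2.6 4.6 2.2
   vertex 4.8 5.4 0.8
   vertex 3.6 1.6 1.2
  endloop
 endfacet
 facet normal 0.994 -0.086 0.071
  outer loop
   vertex 4.4 3.6 4.2
   vertex 4.2 0.8 3.6
   vertex 4.8 5.4 0.8
  endloop
 endfacet
 facet normal 0.746 -0.190 0.638
  outer loop
   vertex 4.4 3.6 4.2
   vertex 3.0 2.8 5.6
   vertex 4.2 0.8 3.6
  endloop
 endfacet
 facet normal -0.026 0.885 0.465
  outer loop
   vertex 4.4 3.6 4.2
   vertex 4.8 5.4 0.8
   vertex 2.6 4.6 2.2
  endloop
 endfacet
 facet normal -0.033 0.882 0.471
  outer loop
   vertex 4.4 3.6 4.2
   vertex 2.6 4.6 2.2
   vertex 3.0 2.8 5.6
  endloop
 endfacet
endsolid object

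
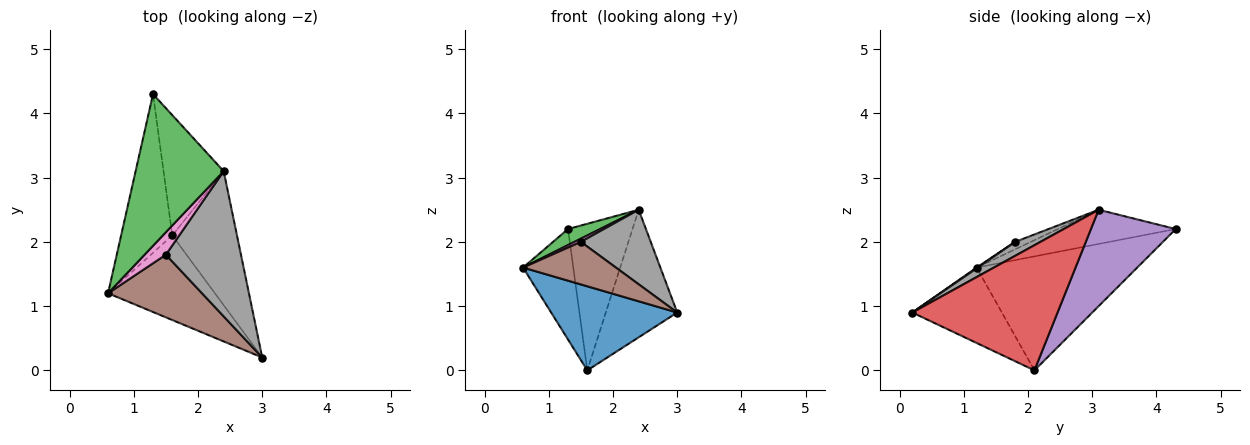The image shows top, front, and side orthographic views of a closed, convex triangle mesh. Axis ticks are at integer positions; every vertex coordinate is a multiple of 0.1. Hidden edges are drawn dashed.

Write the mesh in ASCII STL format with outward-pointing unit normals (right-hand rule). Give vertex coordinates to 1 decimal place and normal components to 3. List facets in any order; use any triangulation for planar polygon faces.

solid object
 facet normal -0.448 -0.630 -0.634
  outer loop
   vertex 1.6 2.1 0.0
   vertex 3.0 0.2 0.9
   vertex 0.6 1.2 1.6
  endloop
 endfacet
 facet normal -0.877 0.274 -0.394
  outer loop
   vertex 1.6 2.1 0.0
   vertex 0.6 1.2 1.6
   vertex 1.3 4.3 2.2
  endloop
 endfacet
 facet normal -0.360 -0.098 0.928
  outer loop
   vertex 2.4 3.1 2.5
   vertex 1.3 4.3 2.2
   vertex 0.6 1.2 1.6
  endloop
 endfacet
 facet normal 0.814 0.401 -0.421
  outer loop
   vertex 2.4 3.1 2.5
   vertex 3.0 0.2 0.9
   vertex 1.6 2.1 0.0
  endloop
 endfacet
 facet normal 0.713 0.542 -0.445
  outer loop
   vertex 2.4 3.1 2.5
   vertex 1.6 2.1 0.0
   vertex 1.3 4.3 2.2
  endloop
 endfacet
 facet normal 0.007 -0.562 0.827
  outer loop
   vertex 1.5 1.8 2.0
   vertex 0.6 1.2 1.6
   vertex 3.0 0.2 0.9
  endloop
 endfacet
 facet normal -0.327 -0.134 0.936
  outer loop
   vertex 1.5 1.8 2.0
   vertex 2.4 3.1 2.5
   vertex 0.6 1.2 1.6
  endloop
 endfacet
 facet normal 0.163 -0.451 0.878
  outer loop
   vertex 1.5 1.8 2.0
   vertex 3.0 0.2 0.9
   vertex 2.4 3.1 2.5
  endloop
 endfacet
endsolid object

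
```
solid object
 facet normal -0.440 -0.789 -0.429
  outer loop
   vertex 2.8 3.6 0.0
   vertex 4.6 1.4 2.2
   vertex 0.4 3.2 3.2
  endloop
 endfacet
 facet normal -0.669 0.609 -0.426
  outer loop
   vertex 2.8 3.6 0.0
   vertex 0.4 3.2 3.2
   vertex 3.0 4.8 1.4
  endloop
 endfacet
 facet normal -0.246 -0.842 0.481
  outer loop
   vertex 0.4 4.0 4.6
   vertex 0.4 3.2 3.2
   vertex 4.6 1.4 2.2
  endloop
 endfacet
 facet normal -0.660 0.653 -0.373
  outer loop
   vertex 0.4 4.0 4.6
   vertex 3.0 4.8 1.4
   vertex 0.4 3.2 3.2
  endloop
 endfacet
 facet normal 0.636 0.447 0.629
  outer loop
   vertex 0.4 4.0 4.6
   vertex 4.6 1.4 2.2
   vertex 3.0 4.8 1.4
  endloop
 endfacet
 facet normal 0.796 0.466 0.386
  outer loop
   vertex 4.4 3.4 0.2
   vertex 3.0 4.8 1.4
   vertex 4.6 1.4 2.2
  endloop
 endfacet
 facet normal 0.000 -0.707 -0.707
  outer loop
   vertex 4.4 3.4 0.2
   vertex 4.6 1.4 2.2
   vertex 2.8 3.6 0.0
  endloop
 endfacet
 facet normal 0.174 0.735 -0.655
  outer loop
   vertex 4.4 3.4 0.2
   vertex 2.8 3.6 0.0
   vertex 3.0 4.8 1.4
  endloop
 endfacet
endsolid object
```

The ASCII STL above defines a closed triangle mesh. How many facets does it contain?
8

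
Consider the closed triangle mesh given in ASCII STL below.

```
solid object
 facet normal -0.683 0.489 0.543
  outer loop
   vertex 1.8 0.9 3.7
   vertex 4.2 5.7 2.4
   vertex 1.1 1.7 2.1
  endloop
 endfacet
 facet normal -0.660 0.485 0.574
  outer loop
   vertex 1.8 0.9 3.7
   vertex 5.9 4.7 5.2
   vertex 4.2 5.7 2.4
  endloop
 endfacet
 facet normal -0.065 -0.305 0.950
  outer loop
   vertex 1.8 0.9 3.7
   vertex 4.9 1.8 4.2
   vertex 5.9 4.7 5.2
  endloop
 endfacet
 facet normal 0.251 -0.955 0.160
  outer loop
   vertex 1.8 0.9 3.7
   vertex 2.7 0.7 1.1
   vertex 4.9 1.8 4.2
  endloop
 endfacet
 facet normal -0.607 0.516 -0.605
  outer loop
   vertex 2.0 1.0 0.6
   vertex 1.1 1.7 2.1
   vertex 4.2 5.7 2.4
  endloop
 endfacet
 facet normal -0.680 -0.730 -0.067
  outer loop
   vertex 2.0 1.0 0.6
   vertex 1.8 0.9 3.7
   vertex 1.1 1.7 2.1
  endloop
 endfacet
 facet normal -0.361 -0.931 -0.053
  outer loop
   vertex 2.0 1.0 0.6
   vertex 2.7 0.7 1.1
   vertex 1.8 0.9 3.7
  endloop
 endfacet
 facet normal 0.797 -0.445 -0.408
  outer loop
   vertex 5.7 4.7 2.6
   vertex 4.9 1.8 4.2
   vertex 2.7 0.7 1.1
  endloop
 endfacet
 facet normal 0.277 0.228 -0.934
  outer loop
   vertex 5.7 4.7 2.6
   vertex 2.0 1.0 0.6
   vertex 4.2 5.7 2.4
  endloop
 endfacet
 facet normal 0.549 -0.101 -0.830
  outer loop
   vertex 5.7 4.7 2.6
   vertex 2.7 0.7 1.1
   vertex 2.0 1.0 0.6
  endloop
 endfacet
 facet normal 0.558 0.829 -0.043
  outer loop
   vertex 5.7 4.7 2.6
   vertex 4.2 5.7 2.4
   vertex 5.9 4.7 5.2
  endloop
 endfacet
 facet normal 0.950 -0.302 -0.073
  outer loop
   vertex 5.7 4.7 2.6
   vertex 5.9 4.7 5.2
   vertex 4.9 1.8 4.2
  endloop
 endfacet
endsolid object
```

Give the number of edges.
18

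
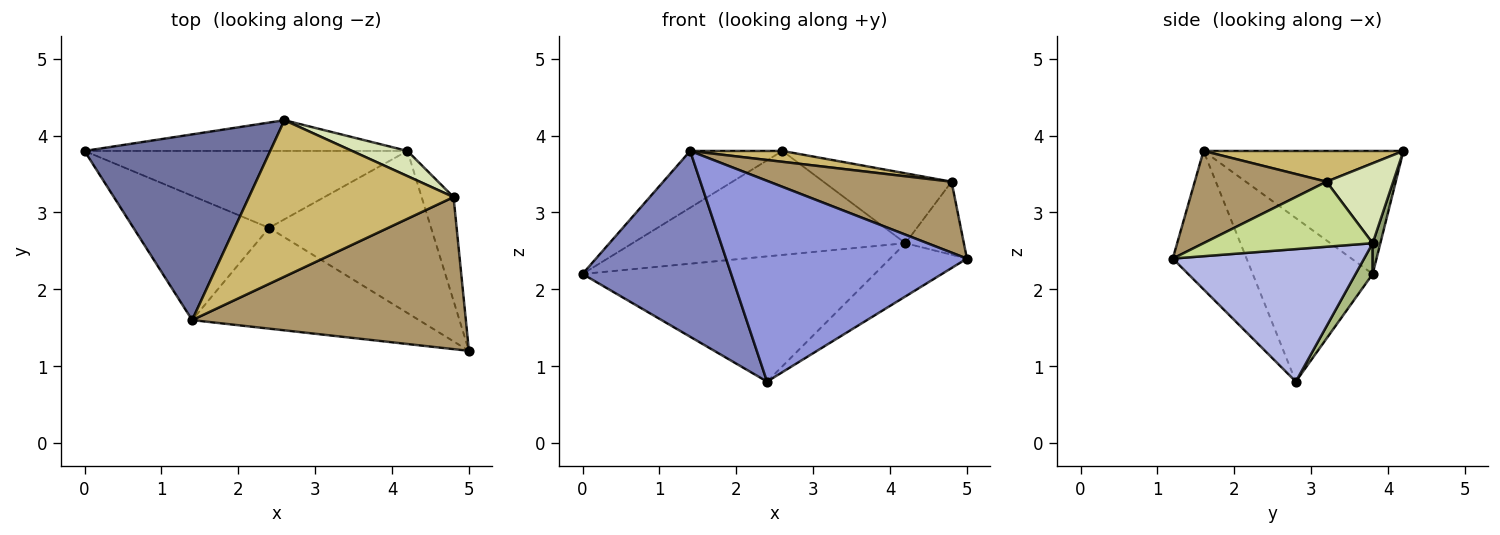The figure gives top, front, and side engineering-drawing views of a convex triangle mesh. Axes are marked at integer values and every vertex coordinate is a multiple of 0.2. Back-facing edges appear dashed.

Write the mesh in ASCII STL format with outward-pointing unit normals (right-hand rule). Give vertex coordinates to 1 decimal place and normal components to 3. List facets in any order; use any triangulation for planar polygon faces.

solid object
 facet normal -0.535 0.247 0.808
  outer loop
   vertex 1.4 1.6 3.8
   vertex 2.6 4.2 3.8
   vertex 0.0 3.8 2.2
  endloop
 endfacet
 facet normal -0.557 -0.690 -0.462
  outer loop
   vertex 2.4 2.8 0.8
   vertex 1.4 1.6 3.8
   vertex 0.0 3.8 2.2
  endloop
 endfacet
 facet normal -0.264 -0.862 -0.433
  outer loop
   vertex 2.4 2.8 0.8
   vertex 5.0 1.2 2.4
   vertex 1.4 1.6 3.8
  endloop
 endfacet
 facet normal 0.613 0.246 -0.750
  outer loop
   vertex 4.2 3.8 2.6
   vertex 5.0 1.2 2.4
   vertex 2.4 2.8 0.8
  endloop
 endfacet
 facet normal 0.027 0.959 -0.284
  outer loop
   vertex 4.2 3.8 2.6
   vertex 0.0 3.8 2.2
   vertex 2.6 4.2 3.8
  endloop
 endfacet
 facet normal 0.050 0.851 -0.523
  outer loop
   vertex 4.2 3.8 2.6
   vertex 2.4 2.8 0.8
   vertex 0.0 3.8 2.2
  endloop
 endfacet
 facet normal 0.857 0.296 -0.421
  outer loop
   vertex 4.8 3.2 3.4
   vertex 5.0 1.2 2.4
   vertex 4.2 3.8 2.6
  endloop
 endfacet
 facet normal 0.439 0.845 0.304
  outer loop
   vertex 4.8 3.2 3.4
   vertex 4.2 3.8 2.6
   vertex 2.6 4.2 3.8
  endloop
 endfacet
 facet normal 0.292 -0.404 0.867
  outer loop
   vertex 4.8 3.2 3.4
   vertex 1.4 1.6 3.8
   vertex 5.0 1.2 2.4
  endloop
 endfacet
 facet normal 0.148 -0.068 0.987
  outer loop
   vertex 4.8 3.2 3.4
   vertex 2.6 4.2 3.8
   vertex 1.4 1.6 3.8
  endloop
 endfacet
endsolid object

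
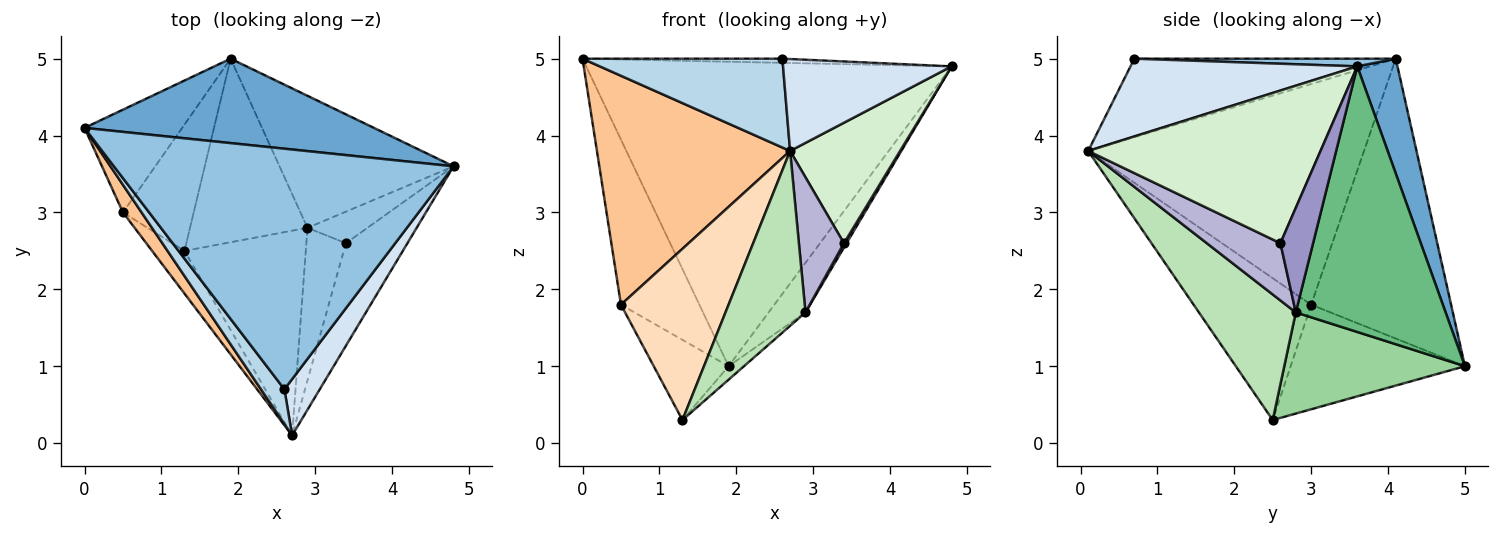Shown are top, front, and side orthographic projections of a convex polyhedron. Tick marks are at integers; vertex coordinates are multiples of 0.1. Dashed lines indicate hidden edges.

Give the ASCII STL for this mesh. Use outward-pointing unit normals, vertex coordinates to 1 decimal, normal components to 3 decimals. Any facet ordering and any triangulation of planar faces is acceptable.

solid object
 facet normal 0.105 0.958 0.266
  outer loop
   vertex 1.9 5.0 1.0
   vertex 0.0 4.1 5.0
   vertex 4.8 3.6 4.9
  endloop
 endfacet
 facet normal 0.023 0.017 1.000
  outer loop
   vertex 2.6 0.7 5.0
   vertex 4.8 3.6 4.9
   vertex 0.0 4.1 5.0
  endloop
 endfacet
 facet normal -0.773 -0.591 0.231
  outer loop
   vertex 2.6 0.7 5.0
   vertex 0.0 4.1 5.0
   vertex 2.7 0.1 3.8
  endloop
 endfacet
 facet normal 0.754 -0.560 0.343
  outer loop
   vertex 2.6 0.7 5.0
   vertex 2.7 0.1 3.8
   vertex 4.8 3.6 4.9
  endloop
 endfacet
 facet normal -0.835 0.468 -0.291
  outer loop
   vertex 0.5 3.0 1.8
   vertex 0.0 4.1 5.0
   vertex 1.9 5.0 1.0
  endloop
 endfacet
 facet normal -0.780 0.335 -0.528
  outer loop
   vertex 0.5 3.0 1.8
   vertex 1.9 5.0 1.0
   vertex 1.3 2.5 0.3
  endloop
 endfacet
 facet normal -0.817 -0.572 0.069
  outer loop
   vertex 0.5 3.0 1.8
   vertex 2.7 0.1 3.8
   vertex 0.0 4.1 5.0
  endloop
 endfacet
 facet normal -0.727 -0.666 -0.166
  outer loop
   vertex 0.5 3.0 1.8
   vertex 1.3 2.5 0.3
   vertex 2.7 0.1 3.8
  endloop
 endfacet
 facet normal 0.819 0.202 -0.537
  outer loop
   vertex 2.9 2.8 1.7
   vertex 1.9 5.0 1.0
   vertex 4.8 3.6 4.9
  endloop
 endfacet
 facet normal 0.652 0.055 -0.757
  outer loop
   vertex 2.9 2.8 1.7
   vertex 1.3 2.5 0.3
   vertex 1.9 5.0 1.0
  endloop
 endfacet
 facet normal 0.618 -0.510 -0.597
  outer loop
   vertex 2.9 2.8 1.7
   vertex 2.7 0.1 3.8
   vertex 1.3 2.5 0.3
  endloop
 endfacet
 facet normal 0.849 -0.402 -0.342
  outer loop
   vertex 3.4 2.6 2.6
   vertex 4.8 3.6 4.9
   vertex 2.7 0.1 3.8
  endloop
 endfacet
 facet normal 0.865 -0.070 -0.496
  outer loop
   vertex 3.4 2.6 2.6
   vertex 2.9 2.8 1.7
   vertex 4.8 3.6 4.9
  endloop
 endfacet
 facet normal 0.735 -0.450 -0.508
  outer loop
   vertex 3.4 2.6 2.6
   vertex 2.7 0.1 3.8
   vertex 2.9 2.8 1.7
  endloop
 endfacet
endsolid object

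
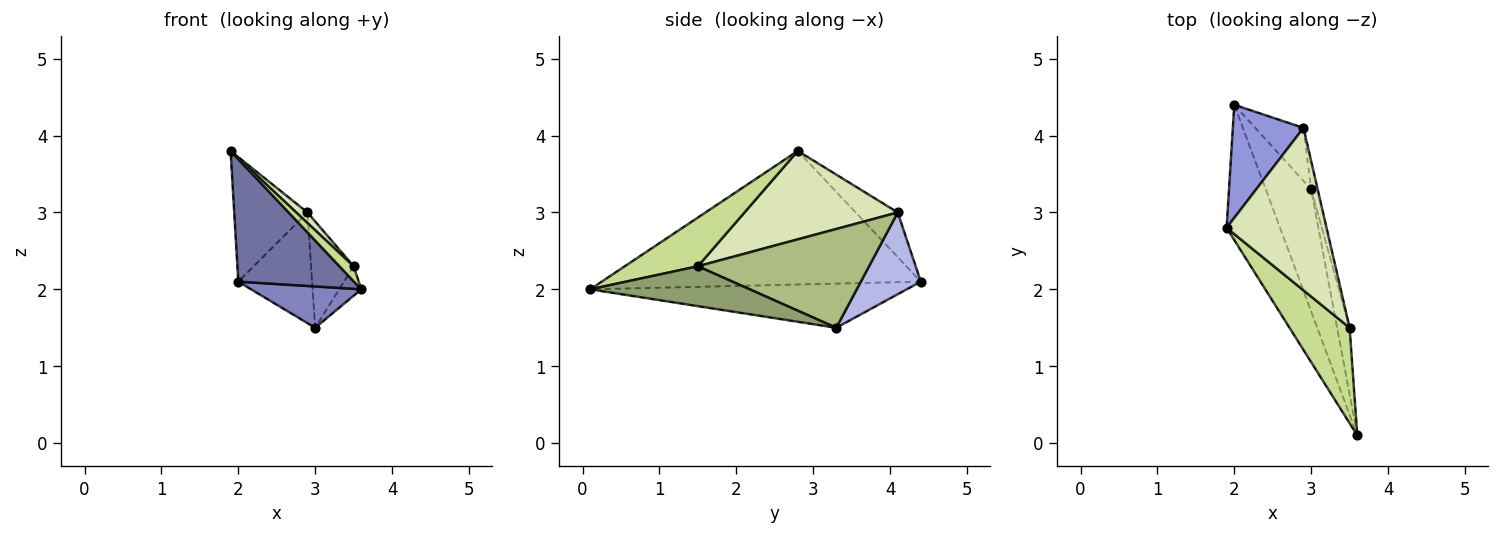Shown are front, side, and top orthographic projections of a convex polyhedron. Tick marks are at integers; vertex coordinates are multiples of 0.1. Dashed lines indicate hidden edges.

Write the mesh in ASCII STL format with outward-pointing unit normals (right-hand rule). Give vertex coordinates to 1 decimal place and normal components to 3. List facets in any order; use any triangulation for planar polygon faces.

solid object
 facet normal -0.880 -0.319 -0.352
  outer loop
   vertex 2.0 4.4 2.1
   vertex 3.6 0.1 2.0
   vertex 1.9 2.8 3.8
  endloop
 endfacet
 facet normal -0.677 -0.236 -0.697
  outer loop
   vertex 2.0 4.4 2.1
   vertex 3.0 3.3 1.5
   vertex 3.6 0.1 2.0
  endloop
 endfacet
 facet normal -0.391 0.682 0.618
  outer loop
   vertex 2.9 4.1 3.0
   vertex 2.0 4.4 2.1
   vertex 1.9 2.8 3.8
  endloop
 endfacet
 facet normal 0.591 0.727 -0.349
  outer loop
   vertex 2.9 4.1 3.0
   vertex 3.0 3.3 1.5
   vertex 2.0 4.4 2.1
  endloop
 endfacet
 facet normal 0.946 0.131 -0.296
  outer loop
   vertex 3.5 1.5 2.3
   vertex 3.6 0.1 2.0
   vertex 3.0 3.3 1.5
  endloop
 endfacet
 facet normal 0.969 0.241 -0.064
  outer loop
   vertex 3.5 1.5 2.3
   vertex 3.0 3.3 1.5
   vertex 2.9 4.1 3.0
  endloop
 endfacet
 facet normal 0.625 -0.121 0.771
  outer loop
   vertex 3.5 1.5 2.3
   vertex 1.9 2.8 3.8
   vertex 3.6 0.1 2.0
  endloop
 endfacet
 facet normal 0.662 -0.049 0.748
  outer loop
   vertex 3.5 1.5 2.3
   vertex 2.9 4.1 3.0
   vertex 1.9 2.8 3.8
  endloop
 endfacet
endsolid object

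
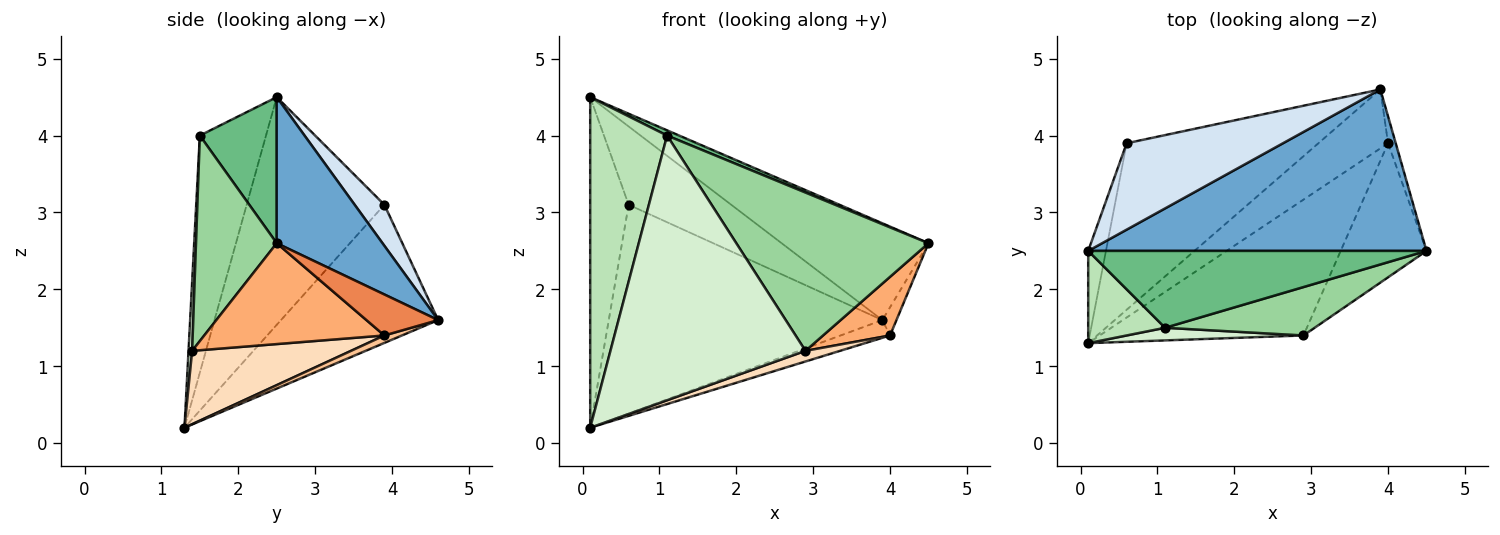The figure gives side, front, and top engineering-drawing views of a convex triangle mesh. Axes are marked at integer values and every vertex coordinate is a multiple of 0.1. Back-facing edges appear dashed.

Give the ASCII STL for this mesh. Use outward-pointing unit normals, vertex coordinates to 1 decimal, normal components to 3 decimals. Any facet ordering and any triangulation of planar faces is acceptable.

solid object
 facet normal 0.347 0.482 0.804
  outer loop
   vertex 0.1 2.5 4.5
   vertex 4.5 2.5 2.6
   vertex 3.9 4.6 1.6
  endloop
 endfacet
 facet normal -0.410 0.713 -0.569
  outer loop
   vertex 0.6 3.9 3.1
   vertex 3.9 4.6 1.6
   vertex 0.1 1.3 0.2
  endloop
 endfacet
 facet normal -0.960 0.268 -0.075
  outer loop
   vertex 0.6 3.9 3.1
   vertex 0.1 1.3 0.2
   vertex 0.1 2.5 4.5
  endloop
 endfacet
 facet normal 0.191 0.659 0.727
  outer loop
   vertex 0.6 3.9 3.1
   vertex 0.1 2.5 4.5
   vertex 3.9 4.6 1.6
  endloop
 endfacet
 facet normal 0.965 0.190 -0.181
  outer loop
   vertex 4.0 3.9 1.4
   vertex 3.9 4.6 1.6
   vertex 4.5 2.5 2.6
  endloop
 endfacet
 facet normal 0.733 -0.273 -0.623
  outer loop
   vertex 4.0 3.9 1.4
   vertex 4.5 2.5 2.6
   vertex 2.9 1.4 1.2
  endloop
 endfacet
 facet normal 0.102 0.287 -0.953
  outer loop
   vertex 4.0 3.9 1.4
   vertex 0.1 1.3 0.2
   vertex 3.9 4.6 1.6
  endloop
 endfacet
 facet normal 0.338 -0.074 -0.938
  outer loop
   vertex 4.0 3.9 1.4
   vertex 2.9 1.4 1.2
   vertex 0.1 1.3 0.2
  endloop
 endfacet
 facet normal 0.396 -0.062 0.916
  outer loop
   vertex 1.1 1.5 4.0
   vertex 4.5 2.5 2.6
   vertex 0.1 2.5 4.5
  endloop
 endfacet
 facet normal 0.373 -0.887 0.271
  outer loop
   vertex 1.1 1.5 4.0
   vertex 2.9 1.4 1.2
   vertex 4.5 2.5 2.6
  endloop
 endfacet
 facet normal -0.638 -0.742 0.207
  outer loop
   vertex 1.1 1.5 4.0
   vertex 0.1 2.5 4.5
   vertex 0.1 1.3 0.2
  endloop
 endfacet
 facet normal 0.019 -0.999 0.048
  outer loop
   vertex 1.1 1.5 4.0
   vertex 0.1 1.3 0.2
   vertex 2.9 1.4 1.2
  endloop
 endfacet
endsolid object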